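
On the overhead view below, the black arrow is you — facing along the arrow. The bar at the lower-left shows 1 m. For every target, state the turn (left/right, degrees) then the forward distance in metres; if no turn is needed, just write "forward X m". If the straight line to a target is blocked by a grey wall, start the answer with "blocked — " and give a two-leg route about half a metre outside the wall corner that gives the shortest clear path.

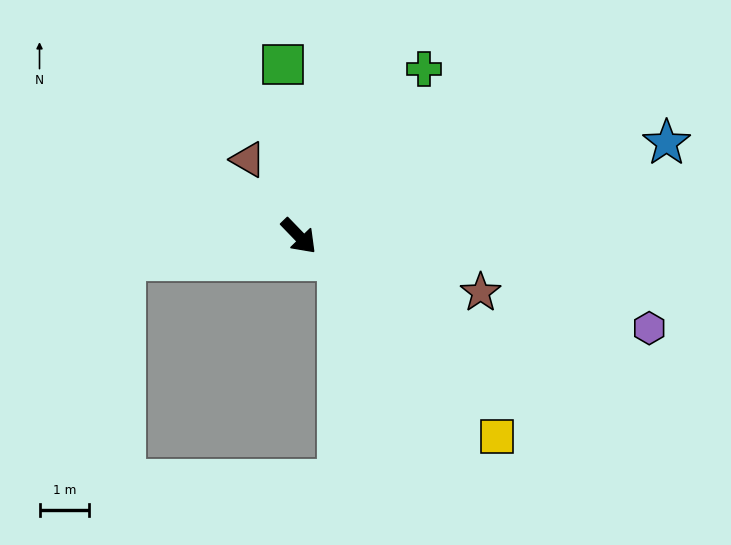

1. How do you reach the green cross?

turn left 99°, forward 4.2 m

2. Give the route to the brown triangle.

turn left 170°, forward 1.9 m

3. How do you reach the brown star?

turn left 29°, forward 3.8 m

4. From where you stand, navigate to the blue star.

turn left 60°, forward 7.6 m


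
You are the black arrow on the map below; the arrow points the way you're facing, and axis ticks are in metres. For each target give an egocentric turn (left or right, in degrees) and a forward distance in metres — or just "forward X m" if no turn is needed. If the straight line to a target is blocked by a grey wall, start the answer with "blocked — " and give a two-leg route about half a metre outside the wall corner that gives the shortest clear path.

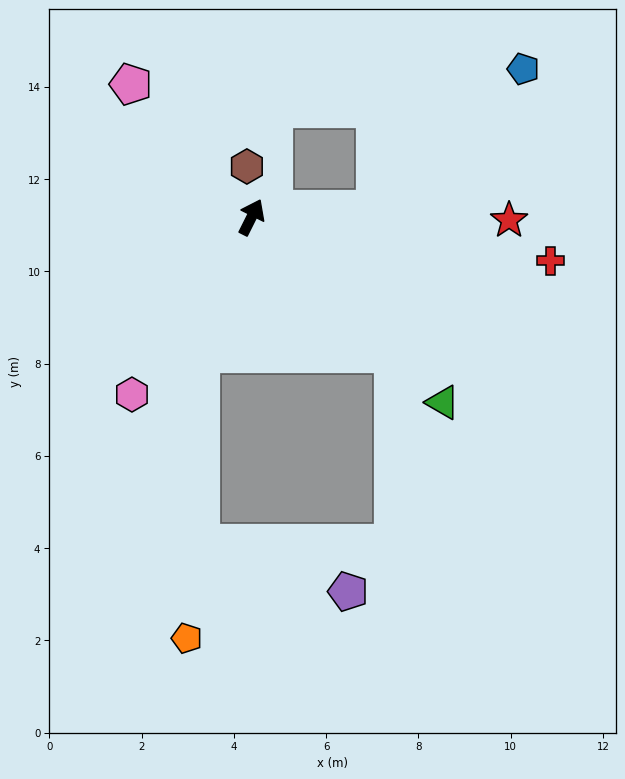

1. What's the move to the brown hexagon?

turn left 32°, forward 1.1 m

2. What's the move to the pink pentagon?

turn left 69°, forward 3.9 m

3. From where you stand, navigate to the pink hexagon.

turn left 173°, forward 4.6 m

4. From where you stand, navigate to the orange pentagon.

blocked — turn right 174°, forward 3.2 m, then turn left 18°, forward 6.2 m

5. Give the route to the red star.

turn right 64°, forward 5.6 m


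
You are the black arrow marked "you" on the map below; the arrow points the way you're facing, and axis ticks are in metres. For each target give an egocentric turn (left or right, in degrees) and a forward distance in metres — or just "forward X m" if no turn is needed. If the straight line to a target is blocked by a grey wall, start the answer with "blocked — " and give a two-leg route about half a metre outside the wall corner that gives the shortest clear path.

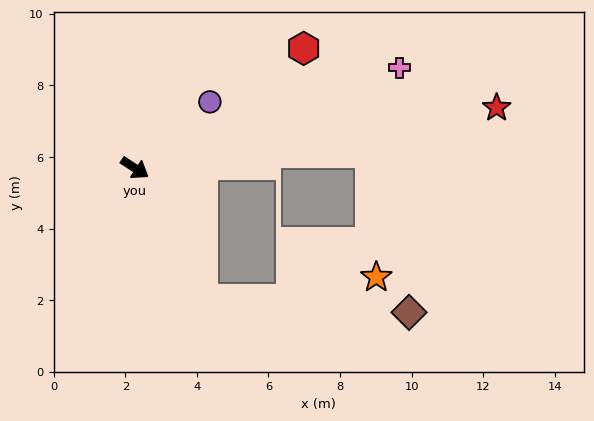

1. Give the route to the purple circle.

turn left 74°, forward 2.8 m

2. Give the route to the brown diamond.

blocked — turn right 29°, forward 4.1 m, then turn left 58°, forward 5.8 m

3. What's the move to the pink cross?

turn left 54°, forward 7.9 m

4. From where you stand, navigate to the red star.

turn left 42°, forward 10.2 m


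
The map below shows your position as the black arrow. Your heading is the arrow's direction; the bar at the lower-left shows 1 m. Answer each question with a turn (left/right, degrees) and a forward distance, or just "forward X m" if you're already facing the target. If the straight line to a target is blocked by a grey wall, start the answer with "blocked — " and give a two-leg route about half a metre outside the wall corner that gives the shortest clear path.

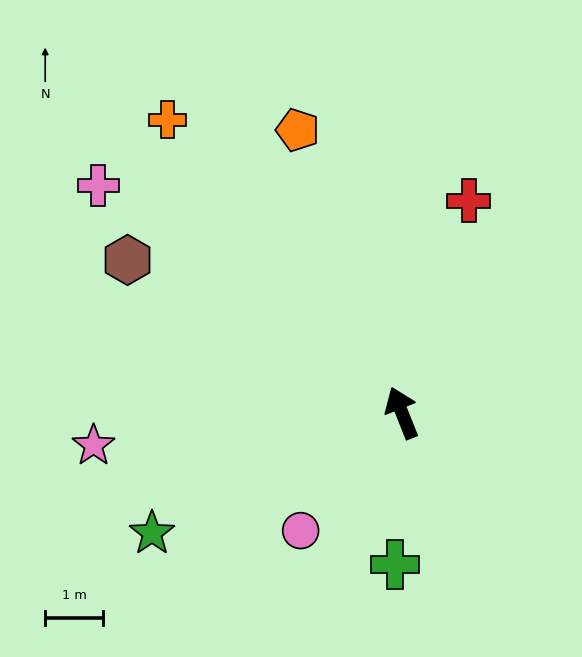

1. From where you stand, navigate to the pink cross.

turn left 31°, forward 6.5 m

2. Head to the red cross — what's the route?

turn right 39°, forward 3.8 m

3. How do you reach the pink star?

turn left 74°, forward 5.3 m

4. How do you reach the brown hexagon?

turn left 39°, forward 5.4 m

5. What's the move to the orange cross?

turn left 17°, forward 6.5 m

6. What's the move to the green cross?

turn left 156°, forward 2.6 m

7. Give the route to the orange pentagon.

forward 5.2 m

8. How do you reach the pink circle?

turn left 118°, forward 2.7 m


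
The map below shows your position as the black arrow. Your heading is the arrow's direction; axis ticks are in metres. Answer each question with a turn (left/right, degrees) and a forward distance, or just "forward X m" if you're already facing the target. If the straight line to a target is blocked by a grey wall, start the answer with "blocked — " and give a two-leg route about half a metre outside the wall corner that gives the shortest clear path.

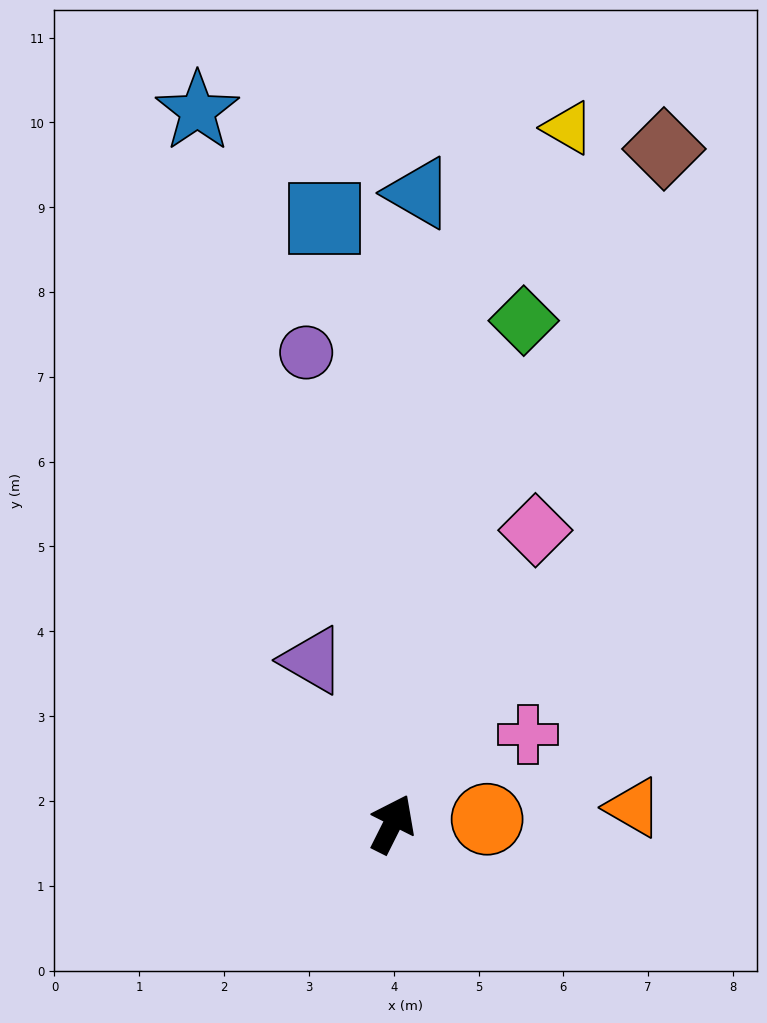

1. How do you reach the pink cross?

turn right 30°, forward 1.9 m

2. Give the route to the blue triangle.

turn left 24°, forward 7.4 m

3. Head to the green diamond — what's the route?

turn left 12°, forward 6.1 m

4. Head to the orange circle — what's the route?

turn right 61°, forward 1.1 m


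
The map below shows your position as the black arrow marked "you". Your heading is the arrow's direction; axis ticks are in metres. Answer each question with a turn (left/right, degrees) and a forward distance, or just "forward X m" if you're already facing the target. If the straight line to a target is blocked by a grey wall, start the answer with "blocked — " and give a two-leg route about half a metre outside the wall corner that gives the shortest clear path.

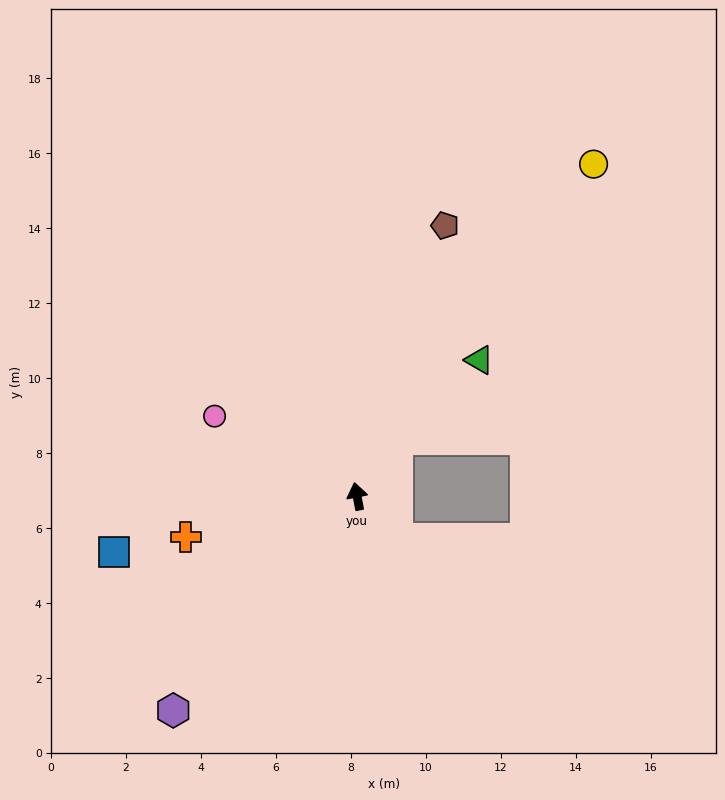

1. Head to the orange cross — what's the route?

turn left 92°, forward 4.7 m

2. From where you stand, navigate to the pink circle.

turn left 50°, forward 4.4 m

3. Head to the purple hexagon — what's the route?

turn left 128°, forward 7.5 m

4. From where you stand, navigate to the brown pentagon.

turn right 29°, forward 7.6 m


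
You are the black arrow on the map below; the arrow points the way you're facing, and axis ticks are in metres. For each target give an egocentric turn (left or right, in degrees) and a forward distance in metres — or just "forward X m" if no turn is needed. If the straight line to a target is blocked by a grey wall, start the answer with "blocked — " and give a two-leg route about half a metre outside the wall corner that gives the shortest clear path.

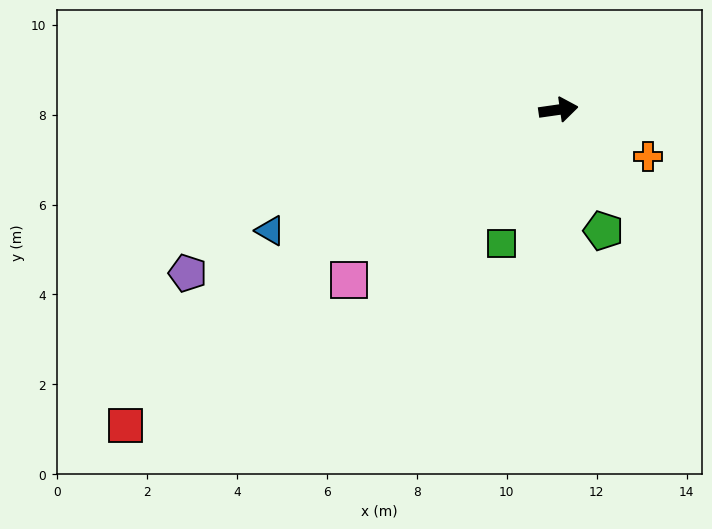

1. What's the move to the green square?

turn right 121°, forward 3.2 m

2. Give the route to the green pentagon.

turn right 78°, forward 2.9 m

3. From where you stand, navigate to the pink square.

turn right 149°, forward 6.0 m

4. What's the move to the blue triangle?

turn right 165°, forward 6.9 m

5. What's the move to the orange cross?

turn right 36°, forward 2.2 m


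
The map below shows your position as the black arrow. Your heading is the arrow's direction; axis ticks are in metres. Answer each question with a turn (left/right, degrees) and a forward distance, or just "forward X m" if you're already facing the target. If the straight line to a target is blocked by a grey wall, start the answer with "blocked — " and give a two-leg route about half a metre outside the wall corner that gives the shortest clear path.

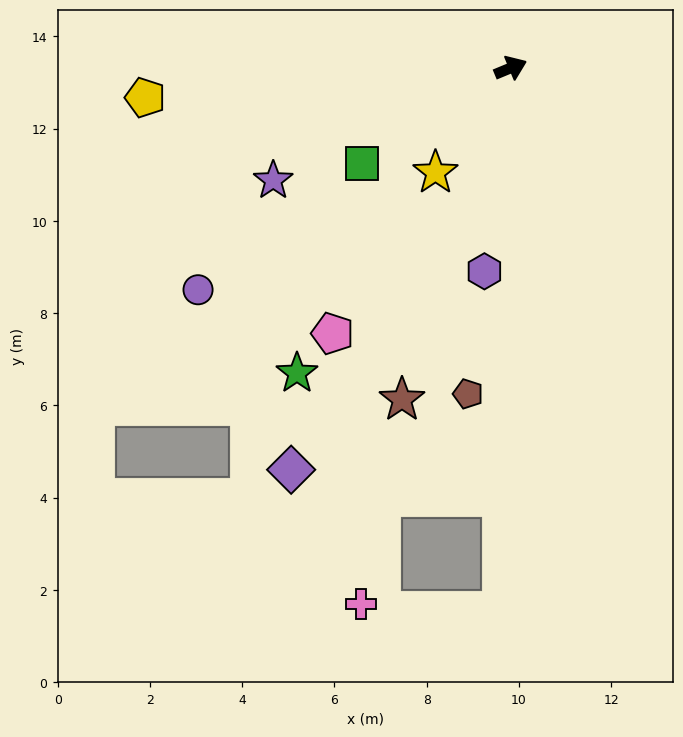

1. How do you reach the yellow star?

turn right 148°, forward 2.8 m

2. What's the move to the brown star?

turn right 131°, forward 7.6 m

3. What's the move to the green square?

turn right 170°, forward 3.8 m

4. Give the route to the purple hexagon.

turn right 120°, forward 4.4 m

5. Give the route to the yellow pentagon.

turn left 162°, forward 7.9 m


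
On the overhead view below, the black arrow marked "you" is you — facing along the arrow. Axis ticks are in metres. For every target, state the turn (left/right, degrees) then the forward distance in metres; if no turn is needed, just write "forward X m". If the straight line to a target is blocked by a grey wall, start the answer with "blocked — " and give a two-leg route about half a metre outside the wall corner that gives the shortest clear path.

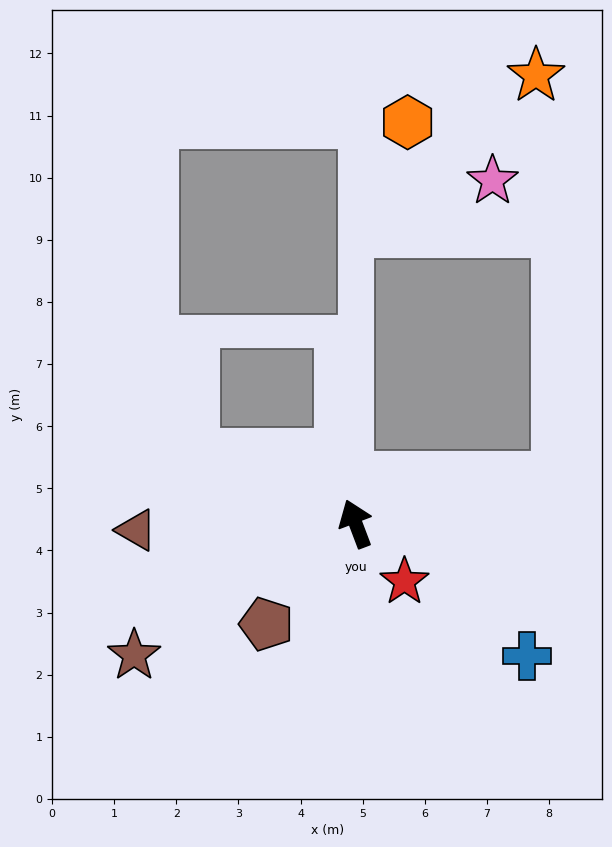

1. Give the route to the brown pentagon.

turn left 118°, forward 2.2 m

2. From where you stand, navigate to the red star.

turn right 161°, forward 1.2 m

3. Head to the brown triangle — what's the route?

turn left 71°, forward 3.5 m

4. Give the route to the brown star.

turn left 100°, forward 4.1 m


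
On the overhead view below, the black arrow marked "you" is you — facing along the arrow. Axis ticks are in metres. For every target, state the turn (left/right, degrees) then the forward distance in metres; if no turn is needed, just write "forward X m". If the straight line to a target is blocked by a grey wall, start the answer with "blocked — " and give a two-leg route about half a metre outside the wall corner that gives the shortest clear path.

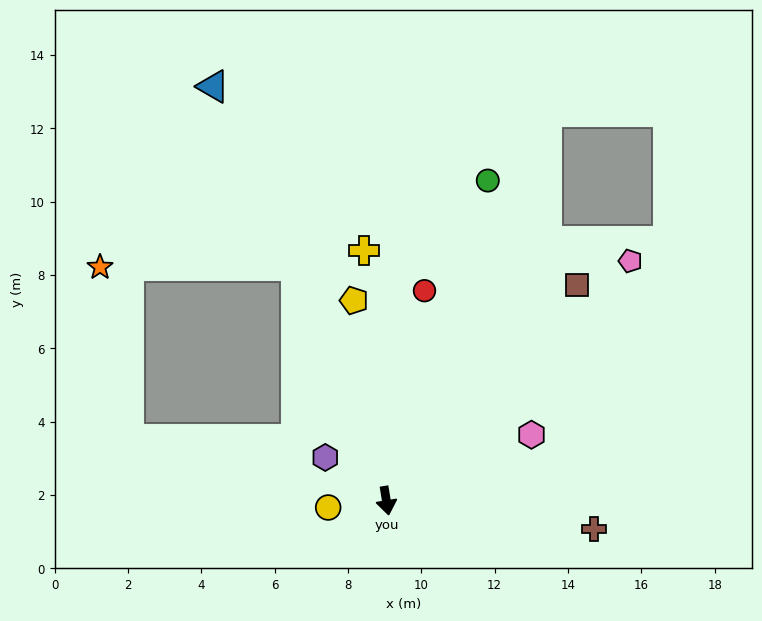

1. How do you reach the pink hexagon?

turn left 105°, forward 4.3 m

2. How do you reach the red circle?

turn left 160°, forward 5.8 m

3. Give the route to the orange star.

blocked — turn right 113°, forward 7.2 m, then turn right 67°, forward 4.8 m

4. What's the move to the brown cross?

turn left 73°, forward 5.7 m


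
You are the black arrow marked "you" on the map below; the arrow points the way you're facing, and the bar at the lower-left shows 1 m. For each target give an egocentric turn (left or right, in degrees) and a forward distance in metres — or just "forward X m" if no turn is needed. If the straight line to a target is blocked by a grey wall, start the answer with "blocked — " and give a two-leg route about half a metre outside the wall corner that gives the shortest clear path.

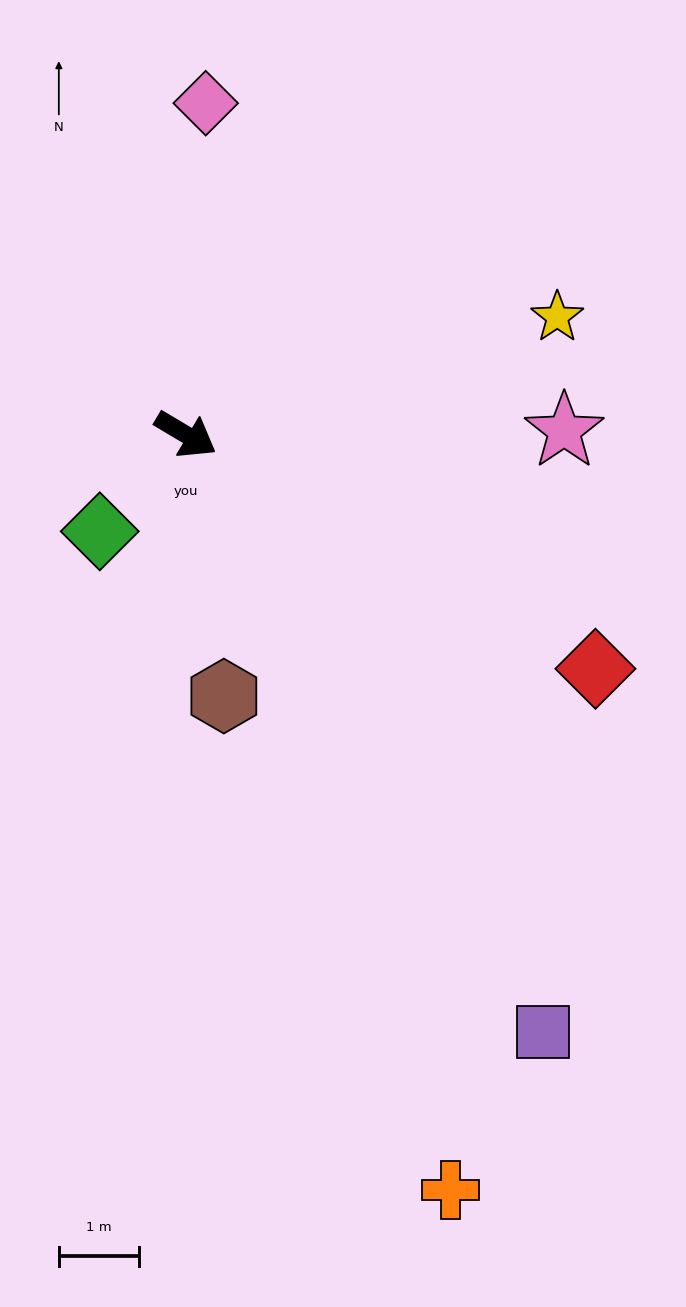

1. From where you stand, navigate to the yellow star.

turn left 48°, forward 4.9 m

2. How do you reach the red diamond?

forward 5.9 m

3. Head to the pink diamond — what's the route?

turn left 117°, forward 4.1 m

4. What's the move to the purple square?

turn right 28°, forward 8.7 m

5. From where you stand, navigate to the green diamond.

turn right 101°, forward 1.6 m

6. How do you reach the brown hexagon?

turn right 51°, forward 3.3 m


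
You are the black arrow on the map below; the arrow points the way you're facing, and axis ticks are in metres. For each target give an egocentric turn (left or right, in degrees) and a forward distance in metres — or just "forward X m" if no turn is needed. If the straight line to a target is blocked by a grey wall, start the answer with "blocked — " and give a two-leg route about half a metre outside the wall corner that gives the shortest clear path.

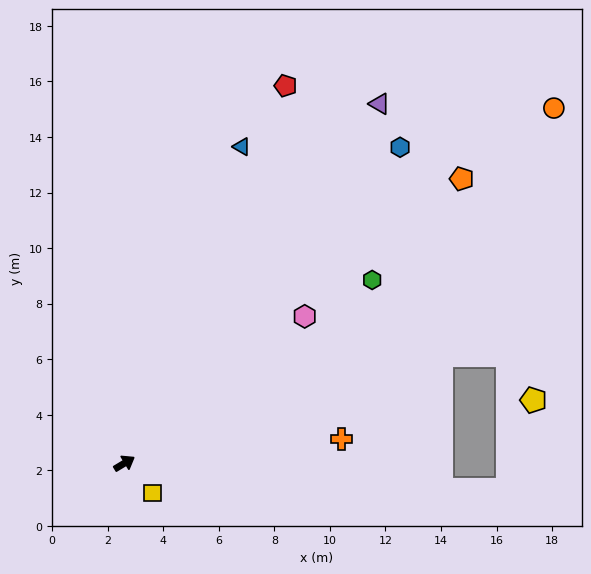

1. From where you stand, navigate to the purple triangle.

turn left 23°, forward 15.9 m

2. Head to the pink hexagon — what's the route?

turn left 8°, forward 8.4 m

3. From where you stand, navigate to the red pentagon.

turn left 36°, forward 14.8 m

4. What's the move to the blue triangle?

turn left 39°, forward 12.2 m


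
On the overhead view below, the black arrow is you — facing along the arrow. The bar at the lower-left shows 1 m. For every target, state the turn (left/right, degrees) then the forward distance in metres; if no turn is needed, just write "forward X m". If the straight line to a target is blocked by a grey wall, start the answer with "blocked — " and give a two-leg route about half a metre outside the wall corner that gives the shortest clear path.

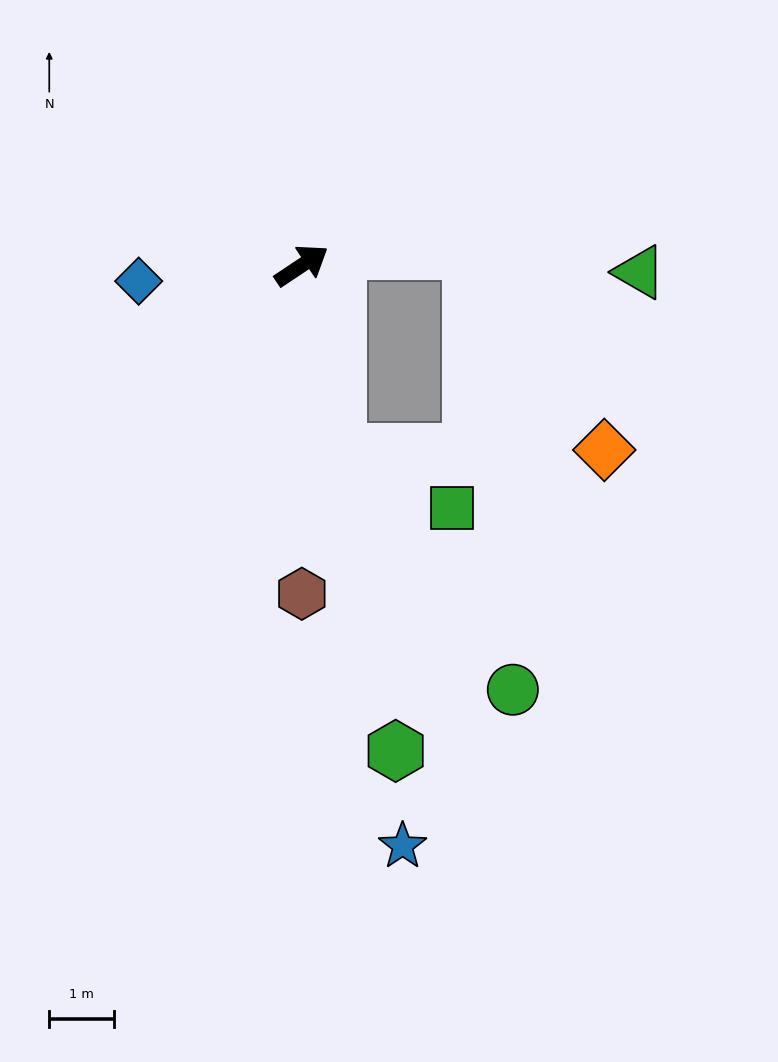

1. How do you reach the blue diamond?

turn left 152°, forward 2.5 m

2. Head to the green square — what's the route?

blocked — turn right 112°, forward 2.9 m, then turn left 52°, forward 1.9 m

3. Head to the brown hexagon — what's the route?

turn right 124°, forward 5.1 m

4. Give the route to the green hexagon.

turn right 113°, forward 7.6 m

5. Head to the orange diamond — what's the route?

blocked — turn right 112°, forward 2.9 m, then turn left 79°, forward 4.1 m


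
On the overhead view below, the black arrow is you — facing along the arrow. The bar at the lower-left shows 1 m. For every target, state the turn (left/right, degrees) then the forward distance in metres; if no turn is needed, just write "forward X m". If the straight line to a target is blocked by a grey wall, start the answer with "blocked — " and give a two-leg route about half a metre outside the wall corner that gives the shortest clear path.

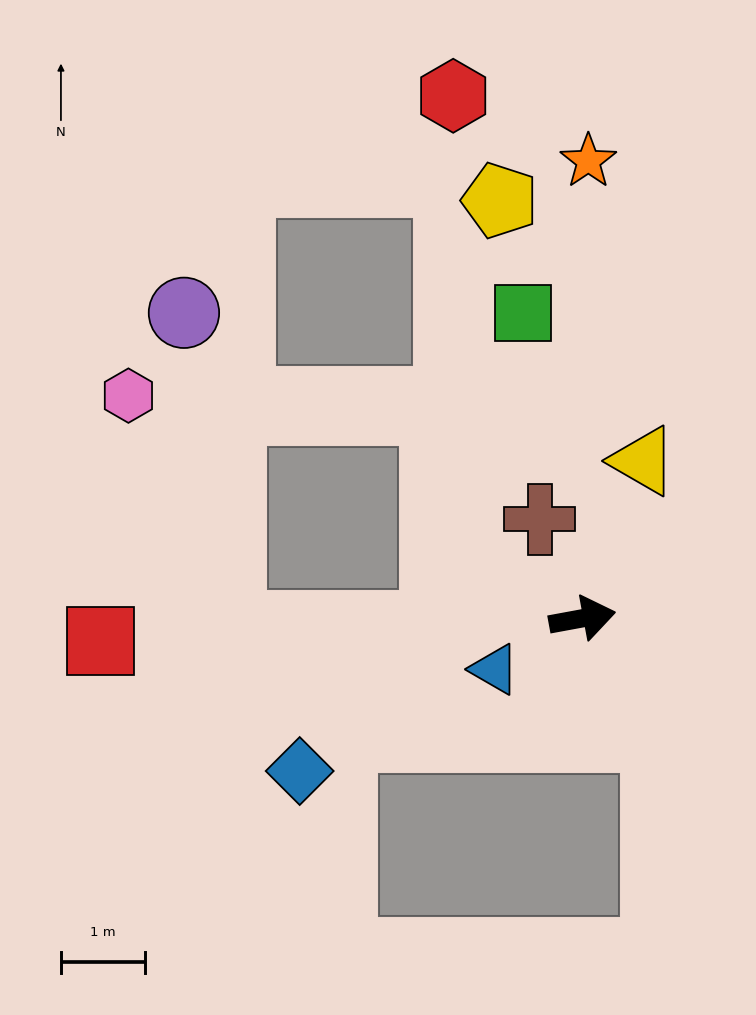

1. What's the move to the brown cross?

turn left 103°, forward 1.3 m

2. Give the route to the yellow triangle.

turn left 59°, forward 2.0 m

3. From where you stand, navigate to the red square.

turn left 172°, forward 5.7 m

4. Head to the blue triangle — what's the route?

turn right 160°, forward 1.2 m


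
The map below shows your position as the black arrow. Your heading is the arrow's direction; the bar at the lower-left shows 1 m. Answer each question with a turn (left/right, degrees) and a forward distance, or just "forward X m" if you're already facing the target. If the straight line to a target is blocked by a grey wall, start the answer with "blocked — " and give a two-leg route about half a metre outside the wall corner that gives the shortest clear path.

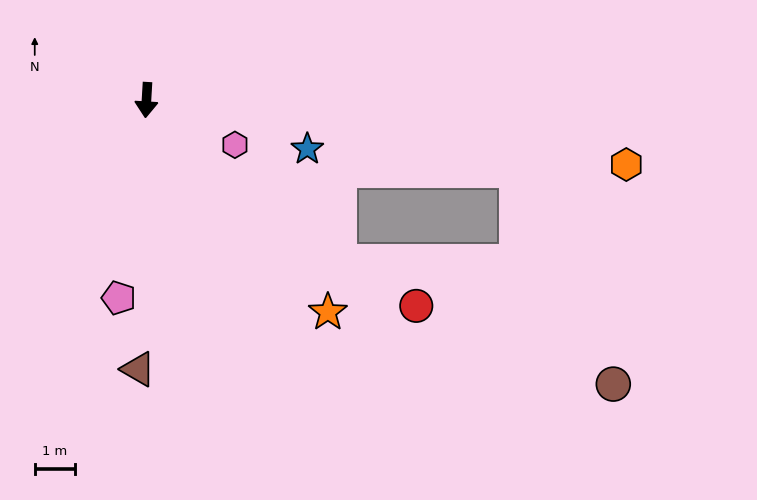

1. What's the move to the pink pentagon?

turn right 5°, forward 4.9 m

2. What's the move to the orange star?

turn left 44°, forward 6.9 m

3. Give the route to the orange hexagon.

turn left 86°, forward 11.9 m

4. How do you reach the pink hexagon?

turn left 67°, forward 2.4 m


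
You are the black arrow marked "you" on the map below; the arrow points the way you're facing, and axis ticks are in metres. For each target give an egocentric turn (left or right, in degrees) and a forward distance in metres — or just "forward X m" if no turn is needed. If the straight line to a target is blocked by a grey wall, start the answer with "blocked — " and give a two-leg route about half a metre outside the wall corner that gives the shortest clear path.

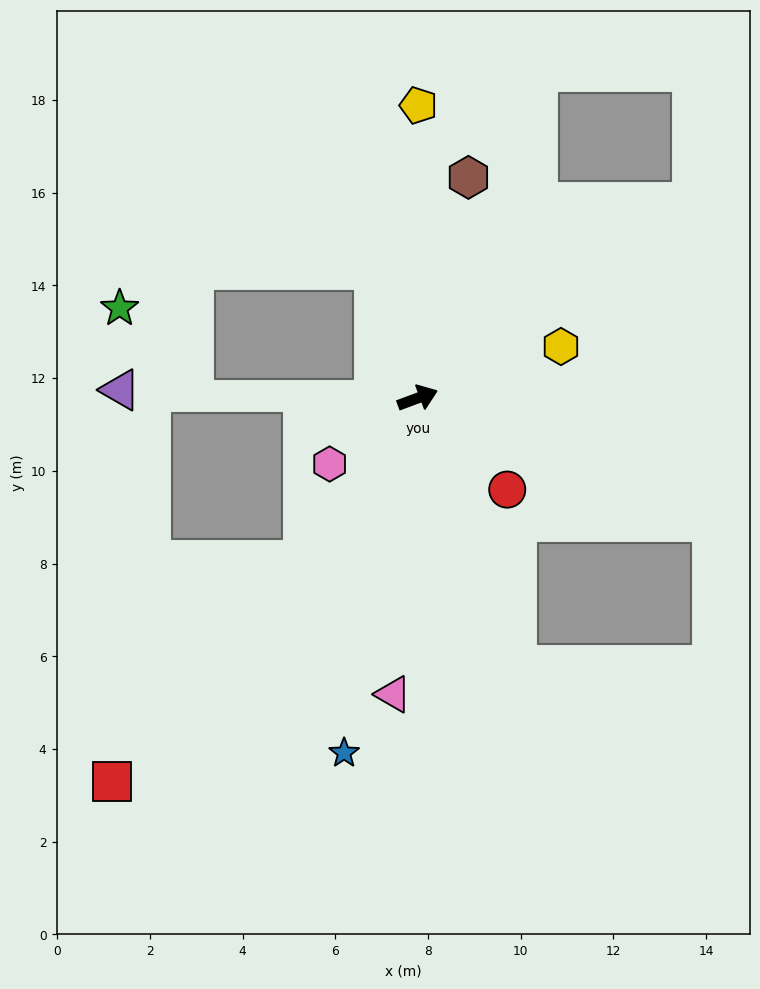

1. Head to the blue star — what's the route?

turn right 122°, forward 7.8 m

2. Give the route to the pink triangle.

turn right 115°, forward 6.4 m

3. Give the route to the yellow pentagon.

turn left 69°, forward 6.3 m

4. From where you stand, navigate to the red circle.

turn right 66°, forward 2.8 m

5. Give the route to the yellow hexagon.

forward 3.3 m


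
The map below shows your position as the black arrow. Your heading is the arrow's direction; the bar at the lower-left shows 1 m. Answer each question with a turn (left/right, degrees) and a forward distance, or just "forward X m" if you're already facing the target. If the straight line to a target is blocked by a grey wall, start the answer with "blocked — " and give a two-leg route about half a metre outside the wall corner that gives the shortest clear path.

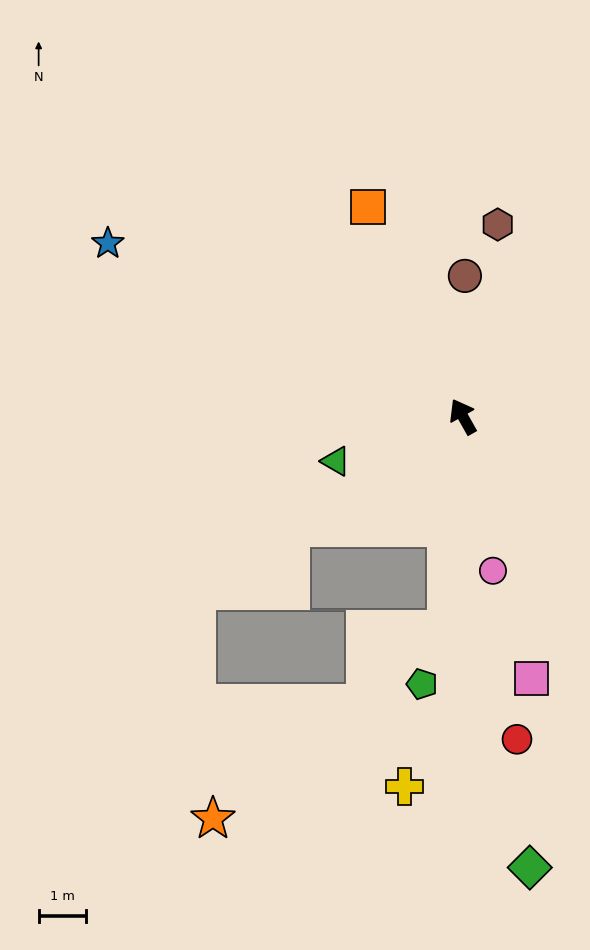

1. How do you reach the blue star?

turn left 35°, forward 8.4 m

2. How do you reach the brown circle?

turn right 30°, forward 3.0 m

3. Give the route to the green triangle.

turn left 80°, forward 2.8 m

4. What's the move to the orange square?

turn right 5°, forward 4.9 m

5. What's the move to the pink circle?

turn left 162°, forward 3.3 m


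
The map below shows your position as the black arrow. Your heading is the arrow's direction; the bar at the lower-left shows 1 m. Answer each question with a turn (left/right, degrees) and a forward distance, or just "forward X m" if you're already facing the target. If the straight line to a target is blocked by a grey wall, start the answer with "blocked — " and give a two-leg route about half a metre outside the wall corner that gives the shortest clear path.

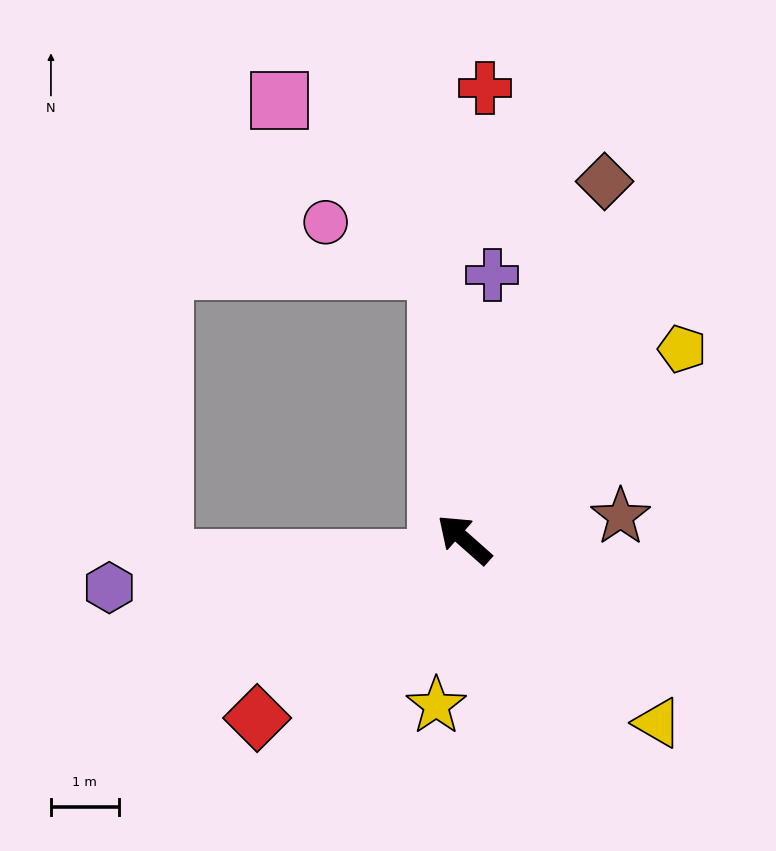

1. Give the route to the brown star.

turn right 130°, forward 2.3 m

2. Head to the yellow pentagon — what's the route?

turn right 97°, forward 4.3 m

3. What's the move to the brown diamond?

turn right 70°, forward 5.7 m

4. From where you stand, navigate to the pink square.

blocked — turn right 43°, forward 4.0 m, then turn left 37°, forward 3.4 m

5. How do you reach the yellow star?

turn left 122°, forward 2.5 m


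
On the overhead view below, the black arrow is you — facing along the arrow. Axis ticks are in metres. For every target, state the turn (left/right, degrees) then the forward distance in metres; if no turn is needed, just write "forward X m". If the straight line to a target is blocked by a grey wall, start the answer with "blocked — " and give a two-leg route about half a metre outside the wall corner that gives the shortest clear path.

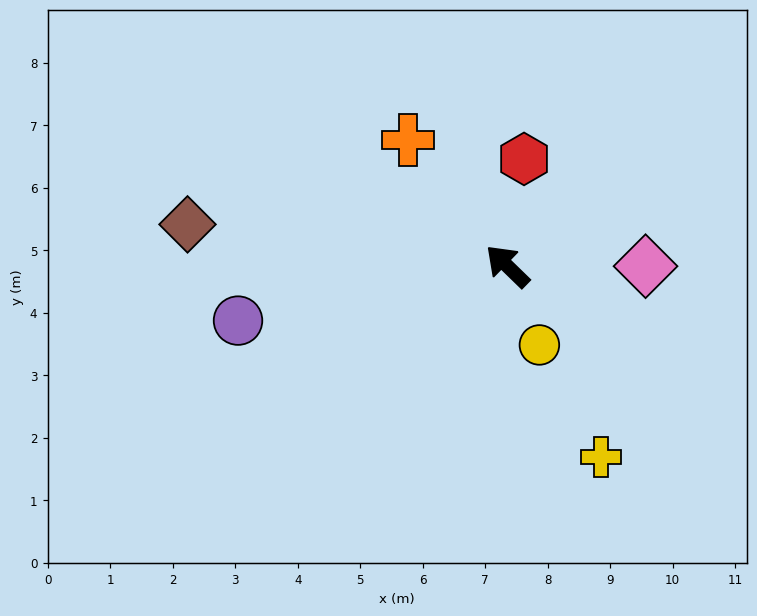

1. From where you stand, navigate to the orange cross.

turn right 8°, forward 2.6 m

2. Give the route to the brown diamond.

turn left 37°, forward 5.2 m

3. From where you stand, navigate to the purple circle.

turn left 56°, forward 4.4 m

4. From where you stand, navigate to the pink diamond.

turn right 136°, forward 2.2 m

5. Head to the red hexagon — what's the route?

turn right 55°, forward 1.7 m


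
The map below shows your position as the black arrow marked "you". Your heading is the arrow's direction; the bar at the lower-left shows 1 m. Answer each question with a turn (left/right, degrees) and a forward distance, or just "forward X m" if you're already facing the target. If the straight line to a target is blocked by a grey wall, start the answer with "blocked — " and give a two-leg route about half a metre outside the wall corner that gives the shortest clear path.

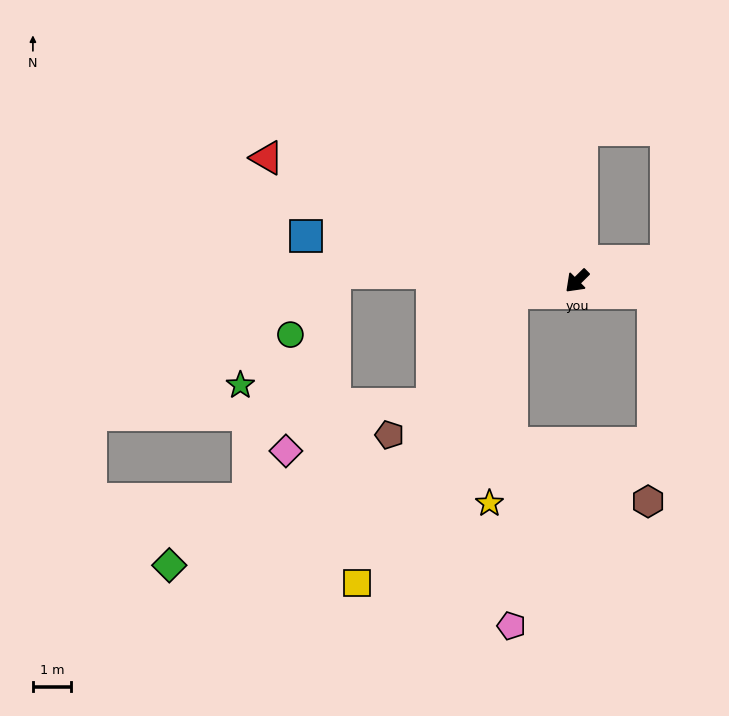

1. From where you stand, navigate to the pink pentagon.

blocked — turn right 34°, forward 1.7 m, then turn left 79°, forward 8.8 m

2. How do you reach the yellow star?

blocked — turn right 34°, forward 1.7 m, then turn left 73°, forward 5.6 m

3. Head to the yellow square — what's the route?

blocked — turn right 34°, forward 1.7 m, then turn left 51°, forward 8.7 m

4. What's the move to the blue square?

turn right 54°, forward 7.2 m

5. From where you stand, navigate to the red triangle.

turn right 66°, forward 8.8 m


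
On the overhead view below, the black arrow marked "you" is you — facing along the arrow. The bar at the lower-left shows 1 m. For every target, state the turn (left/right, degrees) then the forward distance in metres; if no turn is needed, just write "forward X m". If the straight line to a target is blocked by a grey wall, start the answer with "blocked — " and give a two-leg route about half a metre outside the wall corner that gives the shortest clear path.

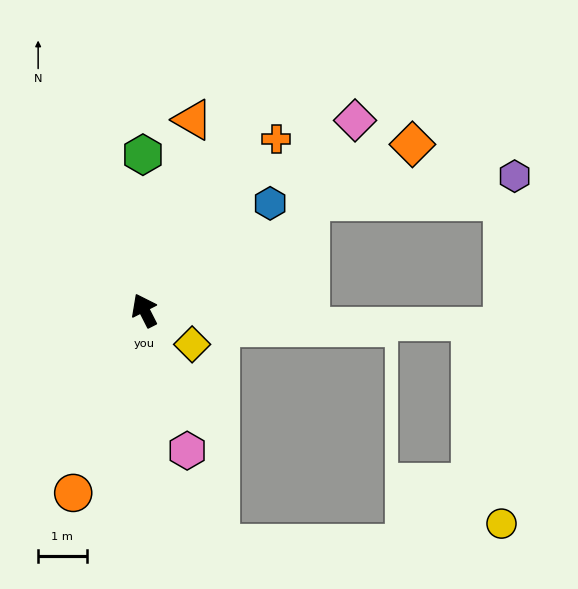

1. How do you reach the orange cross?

turn right 65°, forward 4.5 m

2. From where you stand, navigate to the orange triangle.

turn right 41°, forward 4.1 m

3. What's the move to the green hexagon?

turn right 26°, forward 3.2 m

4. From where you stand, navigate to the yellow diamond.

turn right 152°, forward 1.2 m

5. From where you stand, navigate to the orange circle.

turn left 132°, forward 4.0 m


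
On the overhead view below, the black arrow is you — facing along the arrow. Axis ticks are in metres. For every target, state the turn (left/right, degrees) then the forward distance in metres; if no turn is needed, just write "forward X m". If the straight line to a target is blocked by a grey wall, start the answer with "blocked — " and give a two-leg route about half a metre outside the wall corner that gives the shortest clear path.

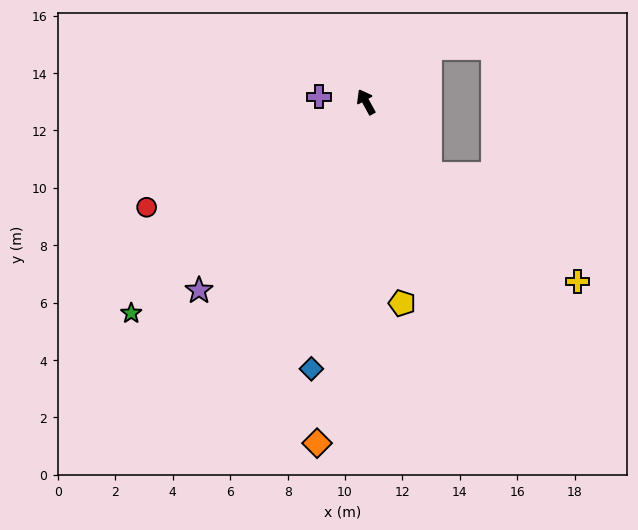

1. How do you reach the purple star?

turn left 110°, forward 8.8 m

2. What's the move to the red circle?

turn left 87°, forward 8.5 m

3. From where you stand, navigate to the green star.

turn left 103°, forward 11.0 m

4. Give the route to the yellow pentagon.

turn left 161°, forward 7.1 m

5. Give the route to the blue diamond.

turn left 139°, forward 9.5 m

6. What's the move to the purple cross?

turn left 54°, forward 1.6 m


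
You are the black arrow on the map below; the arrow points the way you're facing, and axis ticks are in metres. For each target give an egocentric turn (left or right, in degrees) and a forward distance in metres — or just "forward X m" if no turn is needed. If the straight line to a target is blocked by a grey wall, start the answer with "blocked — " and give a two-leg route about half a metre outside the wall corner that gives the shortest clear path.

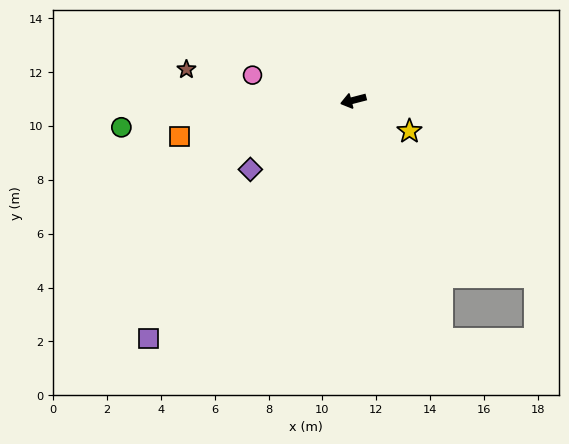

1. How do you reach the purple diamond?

turn left 19°, forward 4.6 m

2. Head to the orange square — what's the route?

turn right 3°, forward 6.6 m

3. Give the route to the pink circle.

turn right 29°, forward 3.9 m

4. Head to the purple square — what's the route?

turn left 35°, forward 11.7 m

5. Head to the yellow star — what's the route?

turn left 137°, forward 2.4 m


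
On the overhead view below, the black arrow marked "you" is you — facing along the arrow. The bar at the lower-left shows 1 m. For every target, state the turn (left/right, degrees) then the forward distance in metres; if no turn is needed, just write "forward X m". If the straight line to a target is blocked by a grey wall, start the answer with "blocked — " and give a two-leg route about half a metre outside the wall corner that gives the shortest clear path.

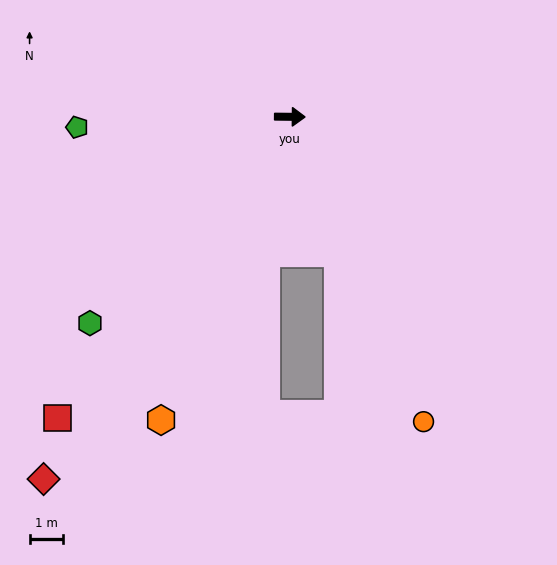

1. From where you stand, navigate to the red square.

turn right 127°, forward 11.4 m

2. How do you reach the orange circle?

turn right 66°, forward 9.9 m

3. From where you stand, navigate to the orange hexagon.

turn right 112°, forward 9.8 m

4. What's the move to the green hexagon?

turn right 133°, forward 8.6 m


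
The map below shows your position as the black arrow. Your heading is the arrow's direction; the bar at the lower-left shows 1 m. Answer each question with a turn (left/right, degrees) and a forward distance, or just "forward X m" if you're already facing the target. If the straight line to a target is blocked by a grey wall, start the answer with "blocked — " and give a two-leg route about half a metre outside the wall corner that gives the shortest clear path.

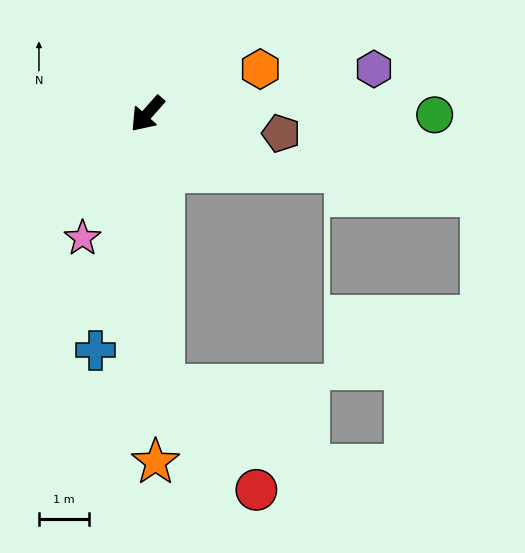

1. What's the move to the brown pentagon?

turn left 123°, forward 2.7 m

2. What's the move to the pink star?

turn left 14°, forward 2.8 m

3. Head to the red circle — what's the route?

blocked — turn left 45°, forward 5.4 m, then turn left 38°, forward 2.8 m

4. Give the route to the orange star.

turn left 43°, forward 7.0 m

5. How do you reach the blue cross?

turn left 29°, forward 4.8 m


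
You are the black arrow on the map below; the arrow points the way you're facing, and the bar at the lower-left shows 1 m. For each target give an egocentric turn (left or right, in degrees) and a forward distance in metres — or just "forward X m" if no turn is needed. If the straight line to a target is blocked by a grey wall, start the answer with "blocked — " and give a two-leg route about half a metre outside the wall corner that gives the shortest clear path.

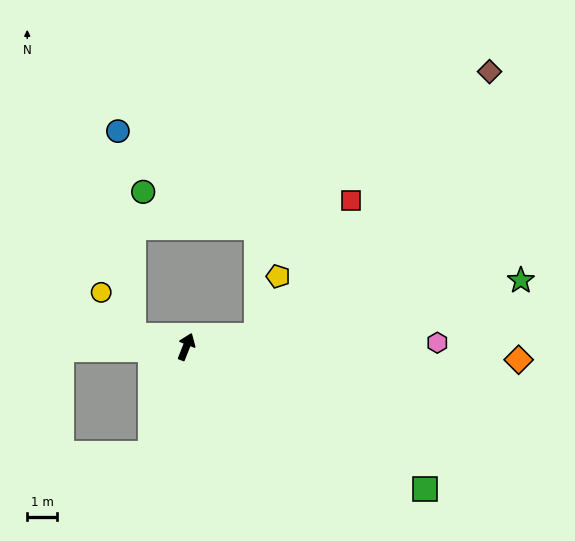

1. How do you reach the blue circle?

blocked — turn left 99°, forward 1.8 m, then turn right 73°, forward 6.9 m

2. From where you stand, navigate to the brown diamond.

blocked — turn right 59°, forward 2.4 m, then turn left 39°, forward 11.9 m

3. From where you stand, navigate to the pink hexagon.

turn right 68°, forward 8.5 m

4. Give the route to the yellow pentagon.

blocked — turn right 59°, forward 2.4 m, then turn left 60°, forward 2.1 m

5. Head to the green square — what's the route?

turn right 99°, forward 9.4 m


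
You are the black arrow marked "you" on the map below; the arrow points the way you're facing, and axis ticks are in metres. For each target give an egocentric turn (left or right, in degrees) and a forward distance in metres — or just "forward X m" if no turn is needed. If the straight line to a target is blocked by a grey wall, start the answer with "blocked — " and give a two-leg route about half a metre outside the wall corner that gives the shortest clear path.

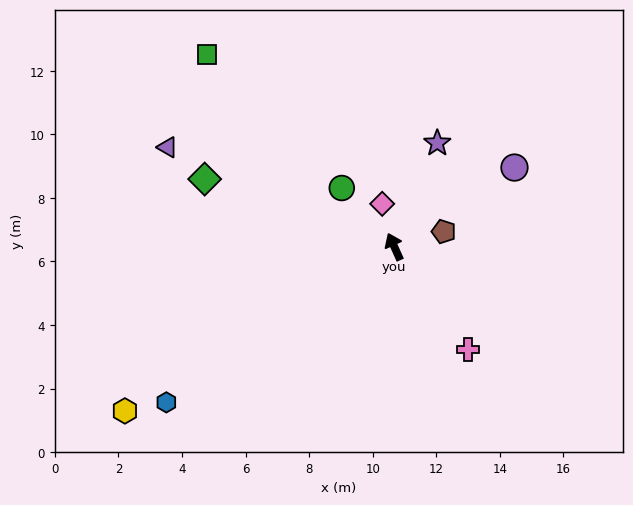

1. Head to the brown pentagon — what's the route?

turn right 97°, forward 1.6 m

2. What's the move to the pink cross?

turn right 169°, forward 4.0 m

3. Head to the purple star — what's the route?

turn right 47°, forward 3.5 m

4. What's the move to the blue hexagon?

turn left 100°, forward 8.7 m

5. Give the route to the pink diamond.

turn right 8°, forward 1.4 m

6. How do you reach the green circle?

turn left 18°, forward 2.5 m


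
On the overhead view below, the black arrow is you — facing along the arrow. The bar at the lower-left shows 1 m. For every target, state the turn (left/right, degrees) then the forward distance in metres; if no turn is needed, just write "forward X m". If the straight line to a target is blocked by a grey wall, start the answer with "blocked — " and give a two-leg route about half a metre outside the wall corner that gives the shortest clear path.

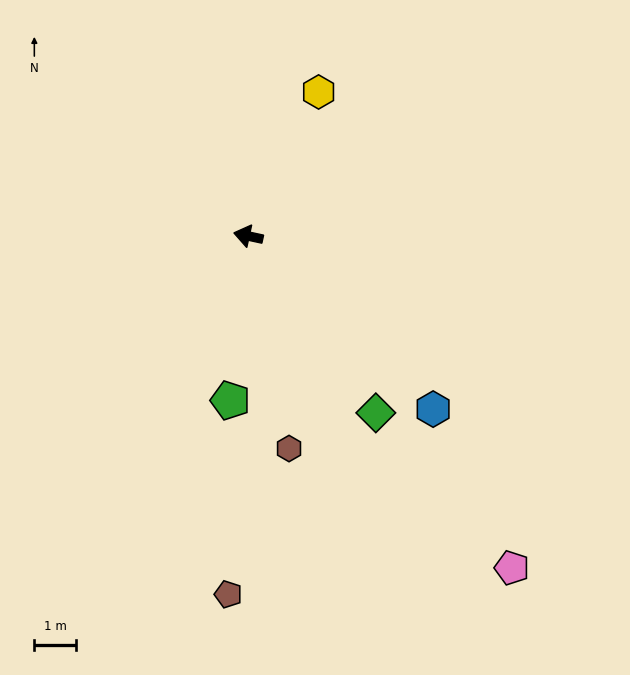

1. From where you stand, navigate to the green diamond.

turn left 138°, forward 5.3 m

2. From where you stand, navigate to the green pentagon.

turn left 96°, forward 4.0 m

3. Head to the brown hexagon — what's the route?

turn left 113°, forward 5.2 m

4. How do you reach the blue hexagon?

turn left 149°, forward 6.1 m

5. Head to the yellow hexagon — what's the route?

turn right 104°, forward 3.9 m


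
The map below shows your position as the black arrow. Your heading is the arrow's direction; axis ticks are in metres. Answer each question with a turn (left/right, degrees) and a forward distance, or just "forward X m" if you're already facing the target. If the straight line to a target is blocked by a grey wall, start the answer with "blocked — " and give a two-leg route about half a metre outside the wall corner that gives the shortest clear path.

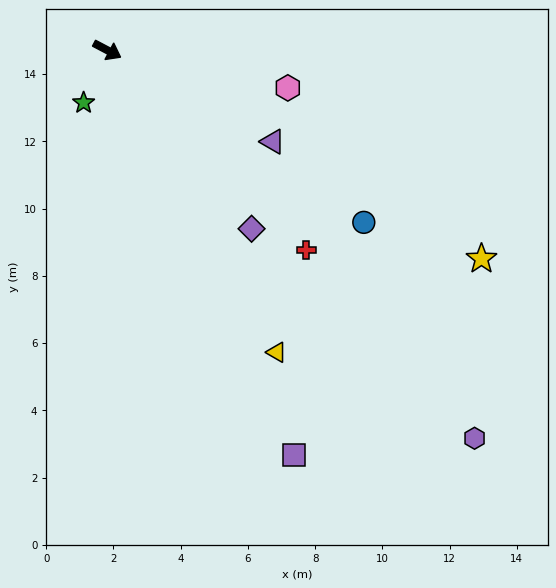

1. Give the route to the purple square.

turn right 37°, forward 13.3 m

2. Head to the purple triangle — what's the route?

forward 5.6 m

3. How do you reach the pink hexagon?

turn left 16°, forward 5.5 m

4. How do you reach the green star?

turn right 86°, forward 1.7 m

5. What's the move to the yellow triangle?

turn right 33°, forward 10.3 m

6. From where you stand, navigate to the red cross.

turn right 17°, forward 8.4 m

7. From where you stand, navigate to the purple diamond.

turn right 23°, forward 6.8 m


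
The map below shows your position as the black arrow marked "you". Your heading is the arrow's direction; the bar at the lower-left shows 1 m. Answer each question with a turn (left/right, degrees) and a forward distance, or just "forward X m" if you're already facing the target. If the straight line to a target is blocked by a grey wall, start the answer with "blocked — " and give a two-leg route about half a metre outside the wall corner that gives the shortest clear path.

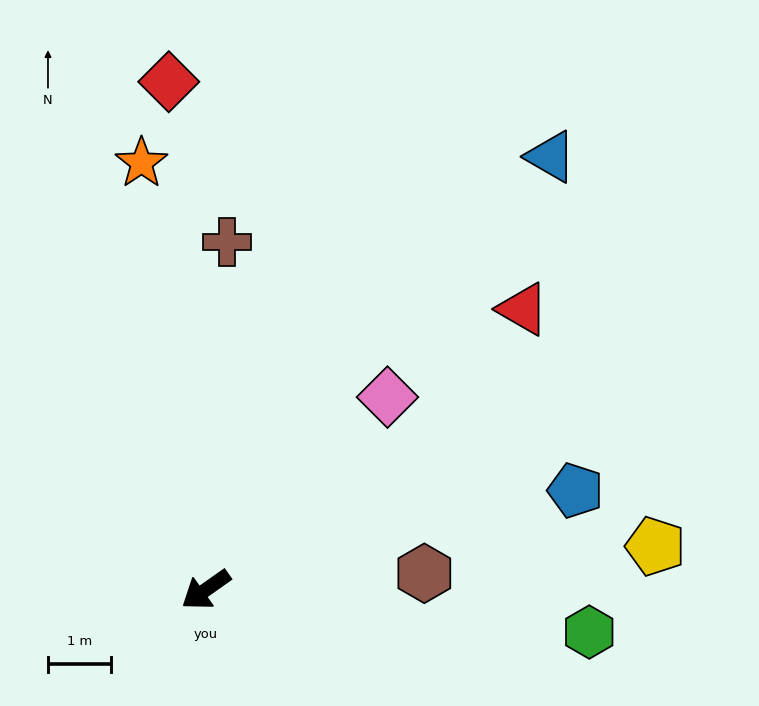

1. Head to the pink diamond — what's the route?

turn right 169°, forward 4.2 m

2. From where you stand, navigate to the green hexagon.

turn left 138°, forward 6.2 m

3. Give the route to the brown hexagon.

turn left 149°, forward 3.5 m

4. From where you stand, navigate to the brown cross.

turn right 129°, forward 5.6 m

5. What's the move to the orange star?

turn right 117°, forward 6.9 m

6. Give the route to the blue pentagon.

turn left 160°, forward 6.1 m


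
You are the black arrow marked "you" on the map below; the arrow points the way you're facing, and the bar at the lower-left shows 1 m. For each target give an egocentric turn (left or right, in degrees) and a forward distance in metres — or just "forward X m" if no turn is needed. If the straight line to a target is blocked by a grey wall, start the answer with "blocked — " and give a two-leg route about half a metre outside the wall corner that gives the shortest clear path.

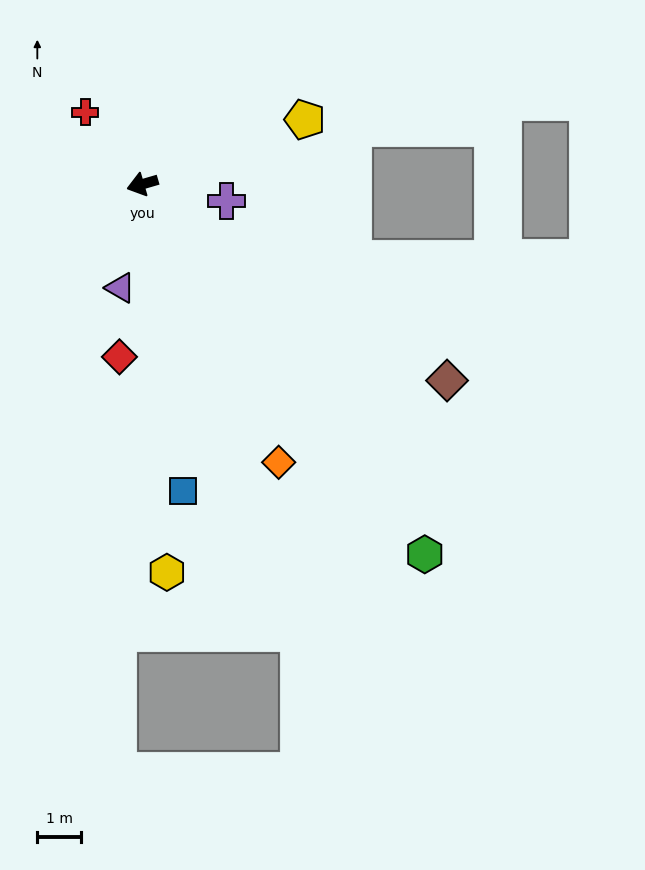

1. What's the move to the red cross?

turn right 68°, forward 2.1 m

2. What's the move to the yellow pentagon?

turn right 175°, forward 4.0 m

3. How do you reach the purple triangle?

turn left 62°, forward 2.4 m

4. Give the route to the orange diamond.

turn left 100°, forward 7.1 m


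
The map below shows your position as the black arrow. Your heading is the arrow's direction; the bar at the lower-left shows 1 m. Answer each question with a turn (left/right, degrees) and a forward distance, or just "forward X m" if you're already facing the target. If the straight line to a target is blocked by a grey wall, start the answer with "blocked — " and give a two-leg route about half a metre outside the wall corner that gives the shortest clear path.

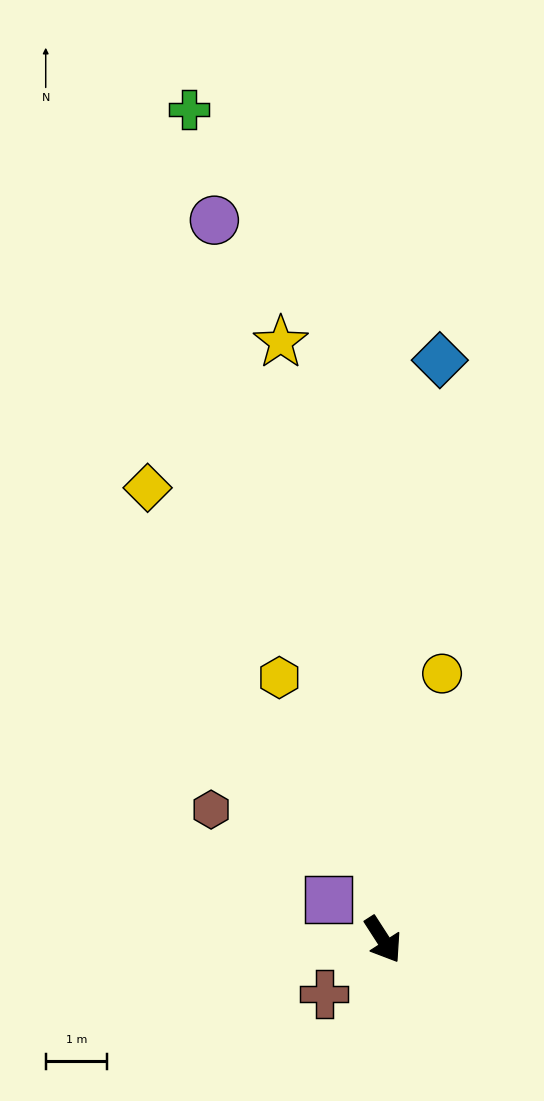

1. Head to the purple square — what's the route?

turn right 159°, forward 1.1 m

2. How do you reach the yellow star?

turn left 157°, forward 9.9 m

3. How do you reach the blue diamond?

turn left 142°, forward 9.5 m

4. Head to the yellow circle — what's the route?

turn left 135°, forward 4.4 m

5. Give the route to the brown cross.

turn right 80°, forward 1.3 m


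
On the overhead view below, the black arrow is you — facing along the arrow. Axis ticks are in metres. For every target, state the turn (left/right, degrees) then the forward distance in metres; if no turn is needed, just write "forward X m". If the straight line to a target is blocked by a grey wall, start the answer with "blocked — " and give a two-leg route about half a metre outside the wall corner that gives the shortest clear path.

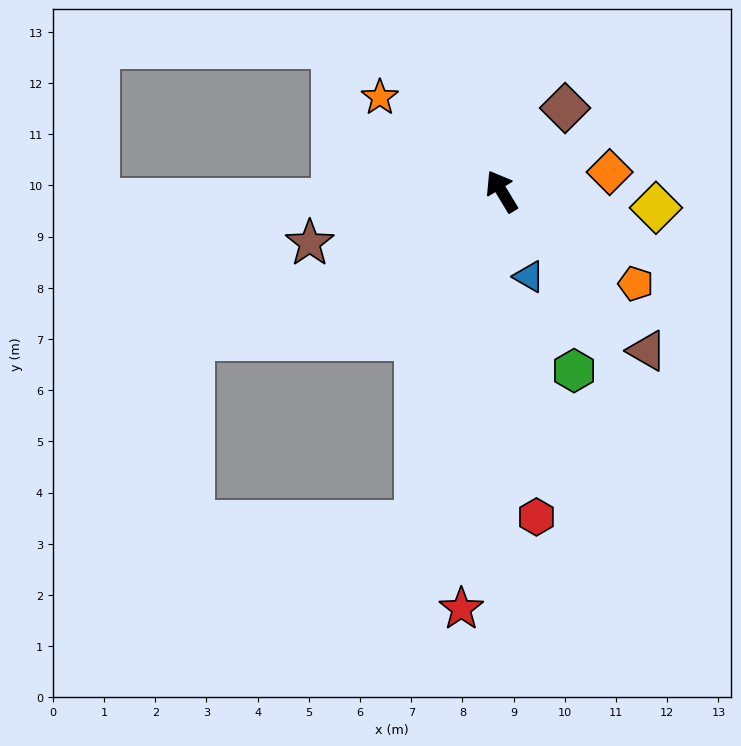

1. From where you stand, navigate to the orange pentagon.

turn right 156°, forward 3.2 m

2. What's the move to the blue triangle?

turn left 167°, forward 1.7 m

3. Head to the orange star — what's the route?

turn left 21°, forward 3.0 m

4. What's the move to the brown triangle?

turn right 169°, forward 4.2 m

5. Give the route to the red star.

turn left 143°, forward 8.2 m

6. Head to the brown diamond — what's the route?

turn right 68°, forward 2.0 m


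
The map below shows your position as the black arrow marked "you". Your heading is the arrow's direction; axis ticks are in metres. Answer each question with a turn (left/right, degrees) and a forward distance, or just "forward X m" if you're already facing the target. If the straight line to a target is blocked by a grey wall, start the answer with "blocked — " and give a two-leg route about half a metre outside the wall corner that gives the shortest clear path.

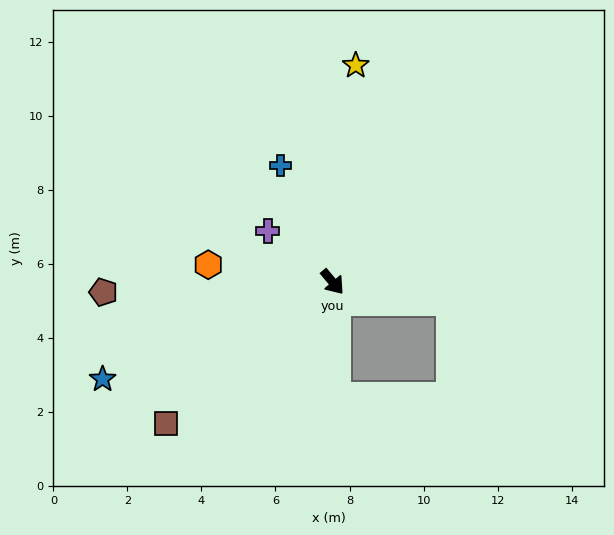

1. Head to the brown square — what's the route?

turn right 90°, forward 5.9 m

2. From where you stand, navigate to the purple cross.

turn right 168°, forward 2.2 m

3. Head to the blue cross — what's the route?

turn left 164°, forward 3.4 m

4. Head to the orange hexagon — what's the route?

turn right 138°, forward 3.4 m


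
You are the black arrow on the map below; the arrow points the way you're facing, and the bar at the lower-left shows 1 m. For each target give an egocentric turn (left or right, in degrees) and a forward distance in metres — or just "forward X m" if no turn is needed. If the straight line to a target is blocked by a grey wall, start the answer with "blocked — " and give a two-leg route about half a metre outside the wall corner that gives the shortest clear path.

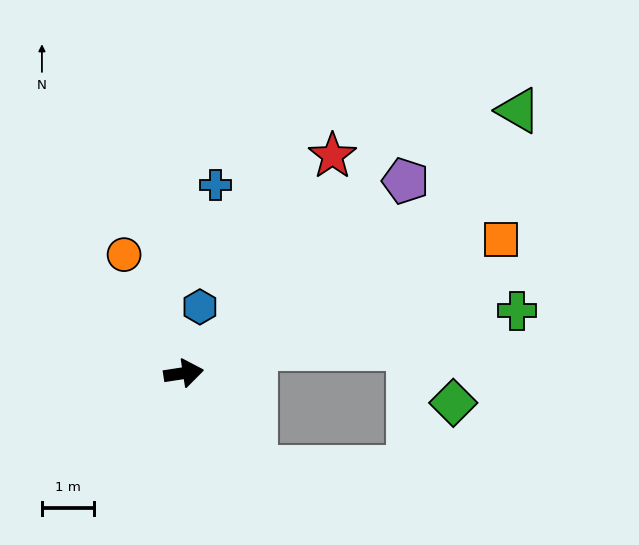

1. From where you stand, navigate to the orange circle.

turn left 108°, forward 2.6 m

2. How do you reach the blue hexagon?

turn left 67°, forward 1.3 m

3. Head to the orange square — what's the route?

turn left 14°, forward 6.6 m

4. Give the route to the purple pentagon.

turn left 32°, forward 5.6 m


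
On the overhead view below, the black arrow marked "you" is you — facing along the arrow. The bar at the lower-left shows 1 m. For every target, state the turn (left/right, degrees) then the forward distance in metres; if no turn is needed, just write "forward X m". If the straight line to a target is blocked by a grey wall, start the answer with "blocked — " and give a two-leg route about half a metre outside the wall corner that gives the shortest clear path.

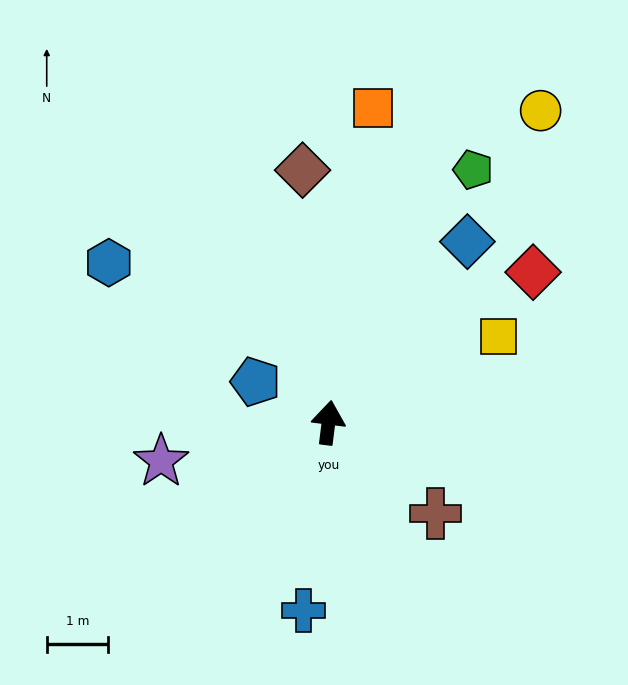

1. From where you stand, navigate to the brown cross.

turn right 123°, forward 2.3 m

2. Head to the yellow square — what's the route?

turn right 56°, forward 3.1 m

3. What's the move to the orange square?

forward 5.2 m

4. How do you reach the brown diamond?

turn left 13°, forward 4.1 m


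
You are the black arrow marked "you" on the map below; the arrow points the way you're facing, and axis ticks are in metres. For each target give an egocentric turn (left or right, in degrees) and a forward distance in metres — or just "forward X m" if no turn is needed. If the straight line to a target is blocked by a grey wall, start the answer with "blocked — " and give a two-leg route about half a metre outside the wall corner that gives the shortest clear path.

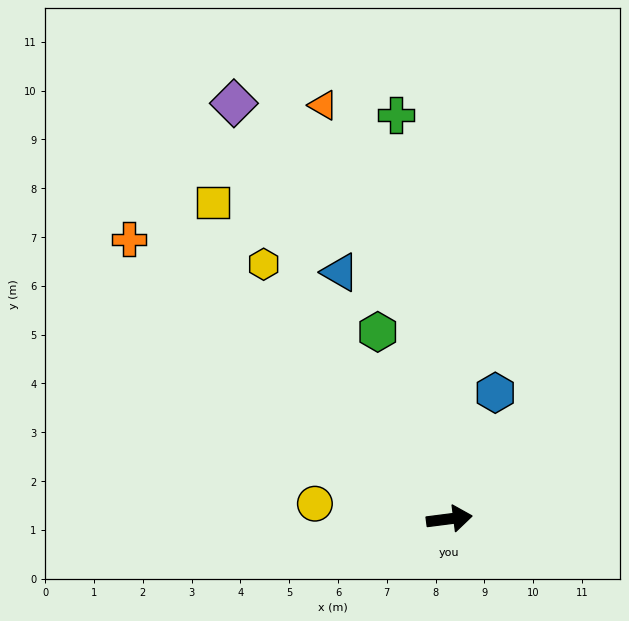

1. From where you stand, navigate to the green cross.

turn left 90°, forward 8.3 m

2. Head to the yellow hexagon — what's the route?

turn left 119°, forward 6.5 m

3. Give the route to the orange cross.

turn left 132°, forward 8.7 m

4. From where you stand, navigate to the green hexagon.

turn left 104°, forward 4.1 m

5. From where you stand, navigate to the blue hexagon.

turn left 63°, forward 2.8 m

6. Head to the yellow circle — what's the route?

turn left 166°, forward 2.8 m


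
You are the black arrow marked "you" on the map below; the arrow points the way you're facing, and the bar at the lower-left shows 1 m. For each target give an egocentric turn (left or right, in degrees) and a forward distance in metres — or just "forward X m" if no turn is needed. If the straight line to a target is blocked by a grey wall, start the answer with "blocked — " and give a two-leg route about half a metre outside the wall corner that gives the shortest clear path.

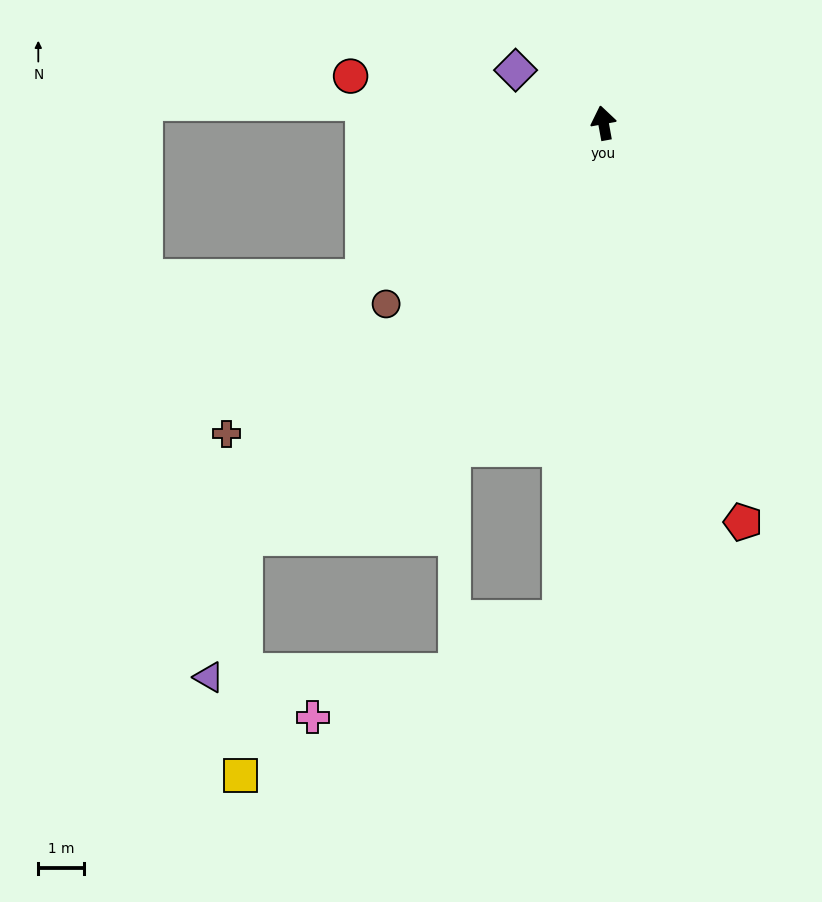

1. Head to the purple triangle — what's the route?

blocked — turn left 129°, forward 12.0 m, then turn left 27°, forward 3.2 m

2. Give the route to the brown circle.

turn left 119°, forward 6.2 m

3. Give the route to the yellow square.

blocked — turn left 129°, forward 12.0 m, then turn left 40°, forward 5.2 m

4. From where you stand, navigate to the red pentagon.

turn right 171°, forward 9.3 m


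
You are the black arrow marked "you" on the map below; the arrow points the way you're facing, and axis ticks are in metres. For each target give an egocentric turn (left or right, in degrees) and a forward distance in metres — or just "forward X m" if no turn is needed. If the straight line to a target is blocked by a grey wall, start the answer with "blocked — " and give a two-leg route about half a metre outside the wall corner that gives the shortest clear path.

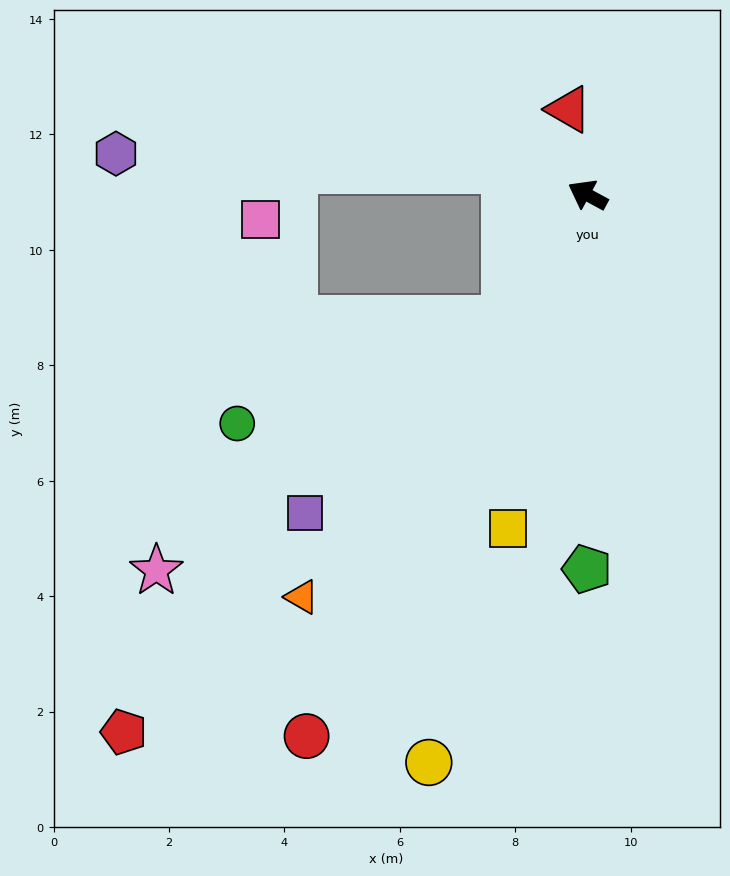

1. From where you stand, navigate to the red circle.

turn left 91°, forward 10.6 m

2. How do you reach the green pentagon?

turn left 118°, forward 6.5 m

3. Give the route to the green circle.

blocked — turn left 85°, forward 2.6 m, then turn right 36°, forward 5.0 m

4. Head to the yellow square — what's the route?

turn left 105°, forward 5.9 m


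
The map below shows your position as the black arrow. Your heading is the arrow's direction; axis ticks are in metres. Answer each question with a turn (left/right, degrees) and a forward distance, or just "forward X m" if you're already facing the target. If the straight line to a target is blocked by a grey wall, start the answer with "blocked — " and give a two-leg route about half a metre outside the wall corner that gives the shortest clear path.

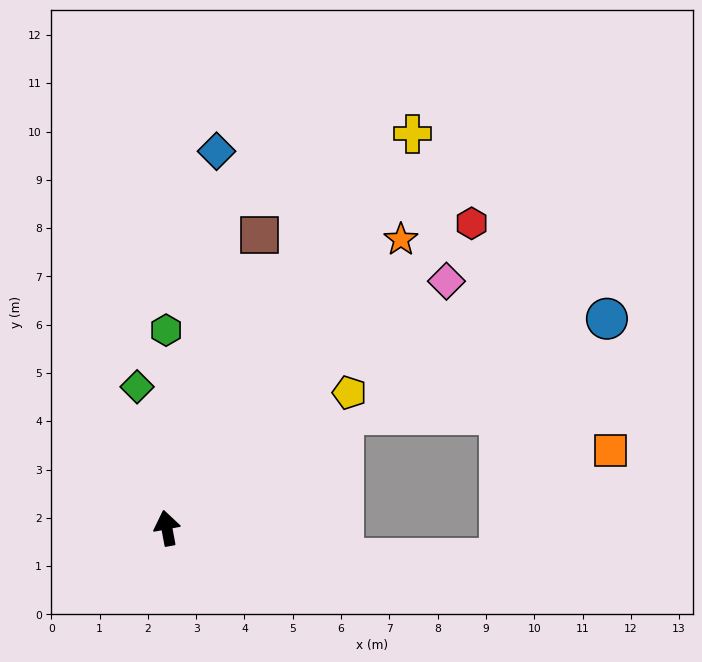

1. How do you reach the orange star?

turn right 50°, forward 7.7 m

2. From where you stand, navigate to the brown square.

turn right 28°, forward 6.4 m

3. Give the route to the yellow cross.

turn right 42°, forward 9.6 m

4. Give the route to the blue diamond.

turn right 18°, forward 7.9 m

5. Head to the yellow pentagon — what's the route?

turn right 64°, forward 4.7 m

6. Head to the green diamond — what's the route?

forward 3.0 m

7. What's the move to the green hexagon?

turn right 10°, forward 4.1 m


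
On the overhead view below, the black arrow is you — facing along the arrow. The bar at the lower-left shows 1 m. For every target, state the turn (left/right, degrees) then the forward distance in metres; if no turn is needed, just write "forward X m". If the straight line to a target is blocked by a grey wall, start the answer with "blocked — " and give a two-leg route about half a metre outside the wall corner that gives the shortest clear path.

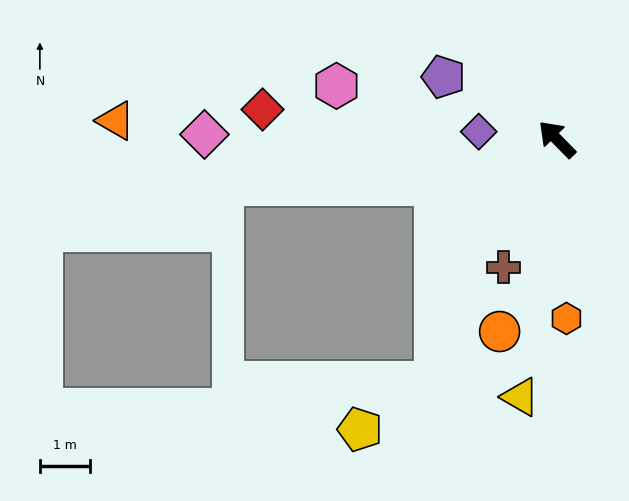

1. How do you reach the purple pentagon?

turn left 17°, forward 2.6 m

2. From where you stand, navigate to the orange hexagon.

turn left 139°, forward 3.6 m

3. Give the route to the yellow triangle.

turn left 127°, forward 5.2 m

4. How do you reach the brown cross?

turn left 113°, forward 2.8 m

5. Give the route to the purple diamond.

turn left 40°, forward 1.6 m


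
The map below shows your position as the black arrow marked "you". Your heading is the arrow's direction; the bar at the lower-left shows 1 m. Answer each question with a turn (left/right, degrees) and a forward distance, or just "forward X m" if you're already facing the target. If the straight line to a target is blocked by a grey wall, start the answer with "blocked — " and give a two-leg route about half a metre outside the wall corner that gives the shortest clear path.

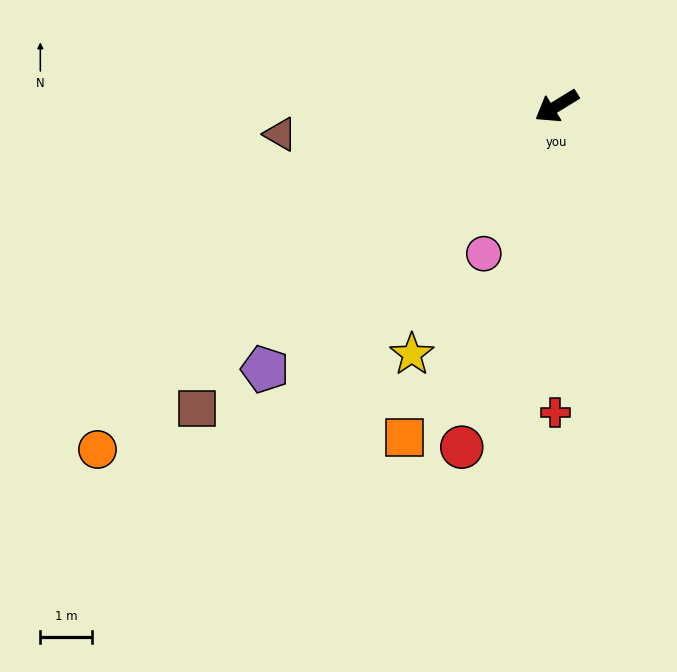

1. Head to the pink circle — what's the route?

turn left 32°, forward 3.2 m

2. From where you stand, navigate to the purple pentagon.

turn left 10°, forward 7.6 m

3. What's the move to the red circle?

turn left 43°, forward 6.8 m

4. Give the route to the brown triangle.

turn right 26°, forward 5.4 m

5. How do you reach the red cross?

turn left 58°, forward 5.9 m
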